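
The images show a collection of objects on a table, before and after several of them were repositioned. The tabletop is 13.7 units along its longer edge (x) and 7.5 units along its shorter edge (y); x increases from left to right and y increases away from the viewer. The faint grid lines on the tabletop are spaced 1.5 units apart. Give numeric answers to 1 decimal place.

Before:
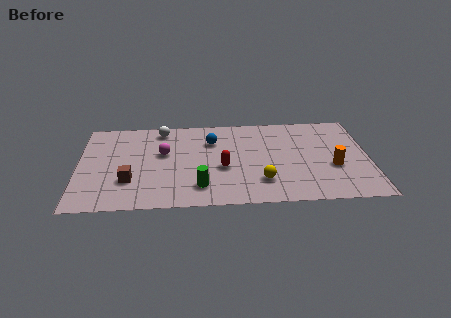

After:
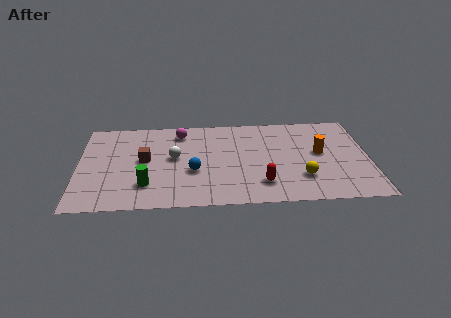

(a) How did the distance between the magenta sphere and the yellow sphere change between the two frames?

+1.7

They were about 5.3 units apart before and 7.0 after — 1.7 units further apart.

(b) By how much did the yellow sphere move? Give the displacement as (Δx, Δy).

(1.9, 0.2)

The yellow sphere started near (8.6, 1.9) and ended near (10.5, 2.1).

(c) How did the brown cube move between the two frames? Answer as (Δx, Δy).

(0.7, 1.7)

The brown cube started near (2.4, 2.3) and ended near (3.1, 4.0).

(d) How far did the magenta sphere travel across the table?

1.9

The magenta sphere moved from about (4.0, 4.5) to (4.8, 6.2), a distance of √(0.8² + 1.7²) ≈ 1.9.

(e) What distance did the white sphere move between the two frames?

2.5

From (3.9, 6.5) to (4.5, 4.1), the white sphere covered √(0.6² + 2.4²) ≈ 2.5 units.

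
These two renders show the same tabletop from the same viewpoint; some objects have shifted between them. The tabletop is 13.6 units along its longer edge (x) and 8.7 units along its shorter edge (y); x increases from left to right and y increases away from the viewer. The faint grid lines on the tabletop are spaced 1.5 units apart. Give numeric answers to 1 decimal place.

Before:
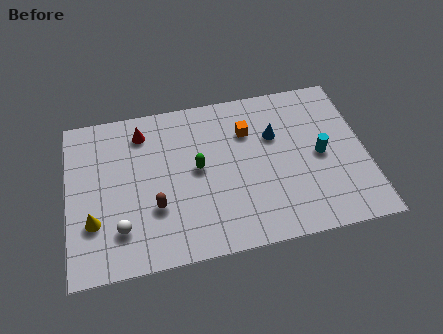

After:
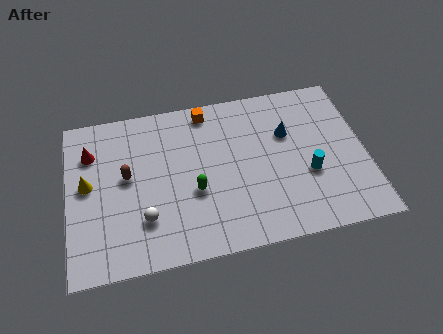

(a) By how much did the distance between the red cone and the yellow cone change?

-3.3

Before: roughly 5.0 units apart; after: 1.7. That's 3.3 units closer together.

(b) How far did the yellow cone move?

2.0

From (1.1, 2.7) to (0.9, 4.7), the yellow cone covered √(0.2² + 2.0²) ≈ 2.0 units.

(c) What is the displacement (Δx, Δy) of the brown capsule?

(-1.2, 1.9)

The brown capsule was at about (3.9, 2.9) and moved to about (2.7, 4.8).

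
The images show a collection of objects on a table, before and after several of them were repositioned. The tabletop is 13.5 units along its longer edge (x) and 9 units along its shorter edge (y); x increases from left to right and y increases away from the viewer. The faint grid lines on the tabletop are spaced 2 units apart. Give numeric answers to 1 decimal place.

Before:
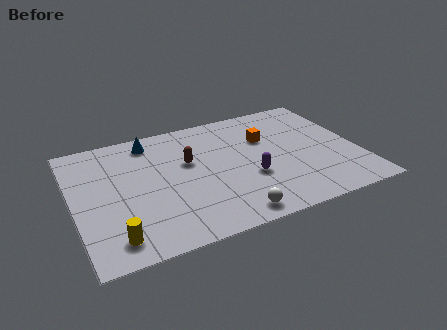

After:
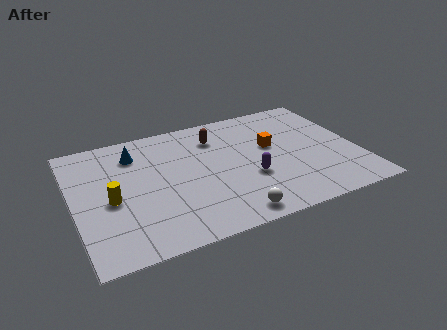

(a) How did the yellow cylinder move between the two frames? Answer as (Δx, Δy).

(0.1, 2.6)

The yellow cylinder was at about (1.6, 1.4) and moved to about (1.7, 4.0).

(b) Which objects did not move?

the purple capsule and the white sphere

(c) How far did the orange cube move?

0.7

The orange cube moved from about (9.3, 6.0) to (9.5, 5.3), a distance of √(0.2² + 0.7²) ≈ 0.7.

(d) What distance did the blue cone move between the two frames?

1.1

From (3.9, 7.7) to (3.1, 7.0), the blue cone covered √(0.8² + 0.7²) ≈ 1.1 units.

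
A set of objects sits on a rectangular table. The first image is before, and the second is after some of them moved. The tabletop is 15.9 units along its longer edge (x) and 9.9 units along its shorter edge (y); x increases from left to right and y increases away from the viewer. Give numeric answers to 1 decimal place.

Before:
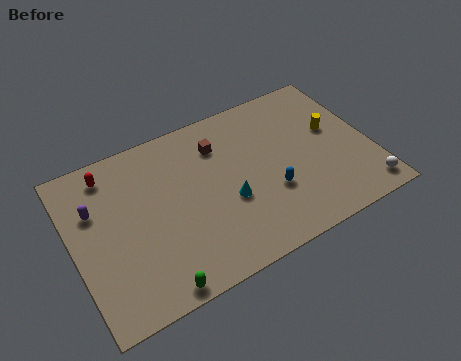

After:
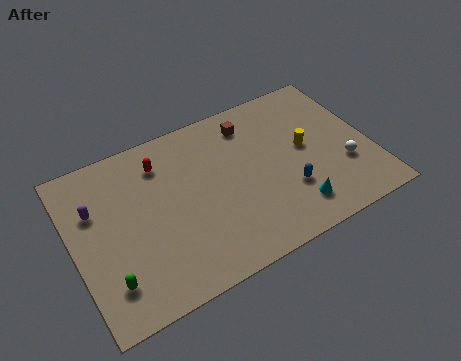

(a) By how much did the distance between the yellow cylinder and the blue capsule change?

-1.9

They were about 4.5 units apart before and 2.6 after — 1.9 units closer together.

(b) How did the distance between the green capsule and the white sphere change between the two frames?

+1.4

Before: roughly 11.4 units apart; after: 12.8. That's 1.4 units further apart.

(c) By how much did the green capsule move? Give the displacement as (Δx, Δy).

(-2.2, 1.4)

The green capsule was at about (3.7, 0.8) and moved to about (1.5, 2.2).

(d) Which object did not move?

the purple capsule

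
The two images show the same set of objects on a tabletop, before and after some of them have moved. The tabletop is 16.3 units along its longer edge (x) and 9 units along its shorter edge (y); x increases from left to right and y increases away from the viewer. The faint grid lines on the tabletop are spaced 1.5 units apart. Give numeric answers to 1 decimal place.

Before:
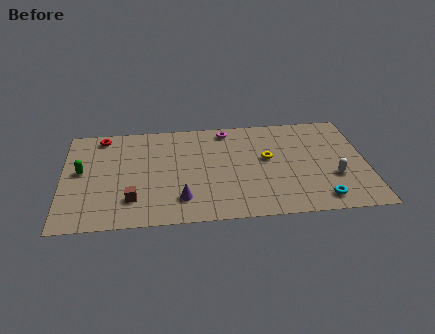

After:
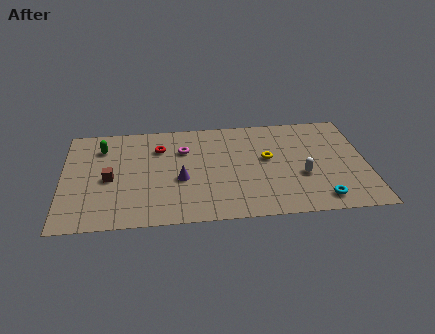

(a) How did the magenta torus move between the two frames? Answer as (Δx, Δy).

(-2.4, -1.6)

From the two frames, the magenta torus sits at roughly (8.9, 7.9) before and (6.5, 6.3) after.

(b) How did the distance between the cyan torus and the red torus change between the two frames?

-3.3

They were about 13.3 units apart before and 10.0 after — 3.3 units closer together.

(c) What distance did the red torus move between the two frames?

3.4

The red torus was near (2.1, 7.9) before and (5.2, 6.6) after, so it travelled √(3.1² + 1.3²) ≈ 3.4 units.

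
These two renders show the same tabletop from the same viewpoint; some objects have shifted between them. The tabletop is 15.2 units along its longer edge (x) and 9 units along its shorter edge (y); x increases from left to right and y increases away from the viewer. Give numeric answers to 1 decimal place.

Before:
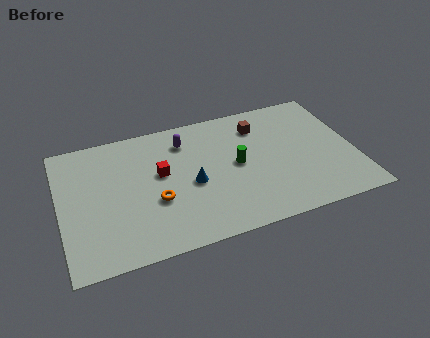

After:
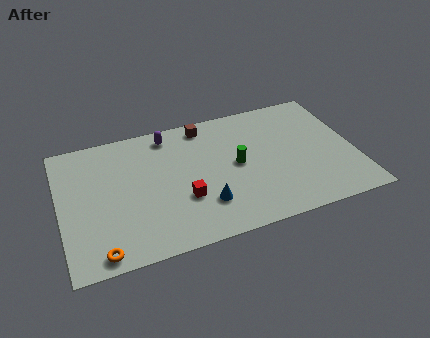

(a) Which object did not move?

the green cylinder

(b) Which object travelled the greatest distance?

the orange torus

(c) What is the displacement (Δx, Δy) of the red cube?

(1.0, -2.1)

The red cube started near (5.2, 5.2) and ended near (6.2, 3.1).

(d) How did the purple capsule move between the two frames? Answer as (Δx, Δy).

(-0.8, 0.7)

The purple capsule started near (6.6, 7.1) and ended near (5.8, 7.8).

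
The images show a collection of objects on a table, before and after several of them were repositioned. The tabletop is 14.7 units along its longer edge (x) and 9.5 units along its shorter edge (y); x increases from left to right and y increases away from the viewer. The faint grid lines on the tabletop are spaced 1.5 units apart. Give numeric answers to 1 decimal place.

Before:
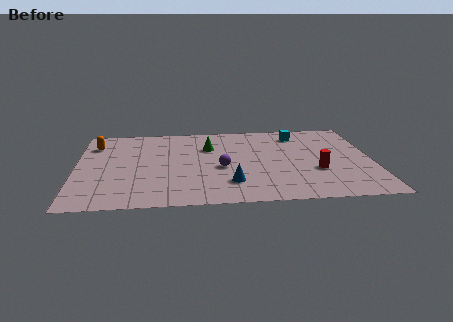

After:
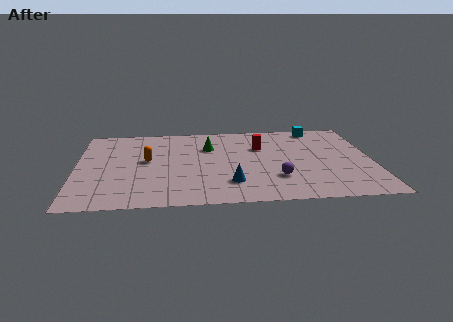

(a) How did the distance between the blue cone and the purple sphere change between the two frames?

+0.5

Before: roughly 1.8 units apart; after: 2.3. That's 0.5 units further apart.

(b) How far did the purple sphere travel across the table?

3.0

From (7.2, 4.1) to (9.9, 2.7), the purple sphere covered √(2.7² + 1.4²) ≈ 3.0 units.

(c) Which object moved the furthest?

the red cylinder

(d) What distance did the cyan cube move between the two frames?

1.2

The cyan cube moved from about (11.1, 7.8) to (12.1, 8.5), a distance of √(1.0² + 0.7²) ≈ 1.2.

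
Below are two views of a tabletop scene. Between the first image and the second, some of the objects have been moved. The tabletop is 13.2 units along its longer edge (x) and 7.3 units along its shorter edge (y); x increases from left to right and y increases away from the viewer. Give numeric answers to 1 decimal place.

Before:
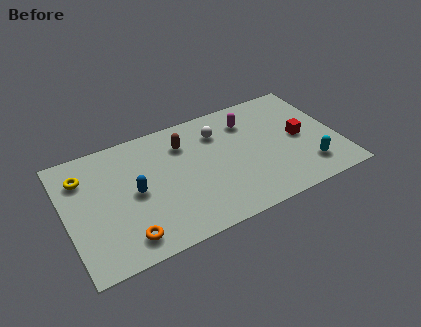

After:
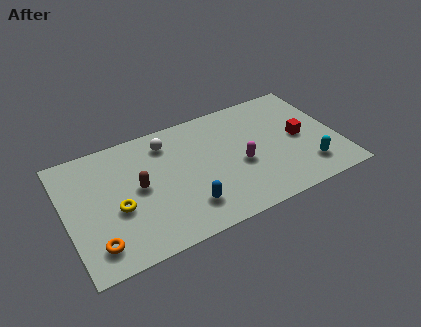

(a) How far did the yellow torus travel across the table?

2.9

The yellow torus was near (1.0, 5.5) before and (2.4, 3.0) after, so it travelled √(1.4² + 2.5²) ≈ 2.9 units.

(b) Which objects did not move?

the cyan capsule and the red cube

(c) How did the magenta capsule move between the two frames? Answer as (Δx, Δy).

(-0.7, -2.5)

From the two frames, the magenta capsule sits at roughly (9.1, 5.6) before and (8.4, 3.1) after.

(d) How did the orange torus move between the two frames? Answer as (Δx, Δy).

(-1.4, 0.2)

The orange torus was at about (2.6, 1.2) and moved to about (1.2, 1.4).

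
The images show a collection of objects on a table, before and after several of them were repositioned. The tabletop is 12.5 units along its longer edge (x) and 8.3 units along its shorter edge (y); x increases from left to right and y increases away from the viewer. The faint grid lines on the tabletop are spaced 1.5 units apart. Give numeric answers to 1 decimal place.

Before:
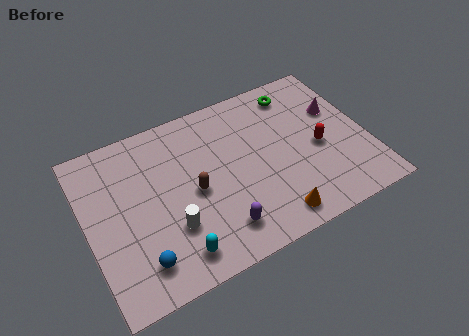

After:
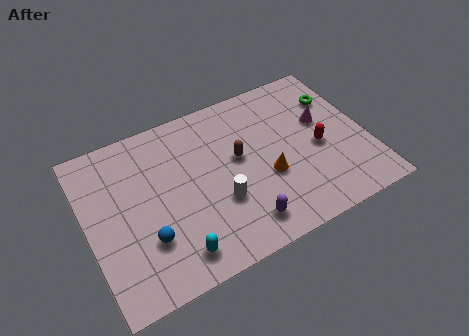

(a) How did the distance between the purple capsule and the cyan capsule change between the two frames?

+1.0

The distance was about 2.0 in the first image and 3.0 in the second, so they moved 1.0 units further apart.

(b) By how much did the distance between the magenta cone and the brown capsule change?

-2.9

The distance was about 6.8 in the first image and 3.9 in the second, so they moved 2.9 units closer together.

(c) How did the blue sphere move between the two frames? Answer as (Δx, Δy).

(0.4, 0.9)

The blue sphere was at about (2.0, 1.6) and moved to about (2.4, 2.5).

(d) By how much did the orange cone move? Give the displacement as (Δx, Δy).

(0.1, 2.1)

The orange cone started near (7.8, 1.1) and ended near (7.9, 3.2).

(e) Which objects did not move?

the red capsule and the cyan capsule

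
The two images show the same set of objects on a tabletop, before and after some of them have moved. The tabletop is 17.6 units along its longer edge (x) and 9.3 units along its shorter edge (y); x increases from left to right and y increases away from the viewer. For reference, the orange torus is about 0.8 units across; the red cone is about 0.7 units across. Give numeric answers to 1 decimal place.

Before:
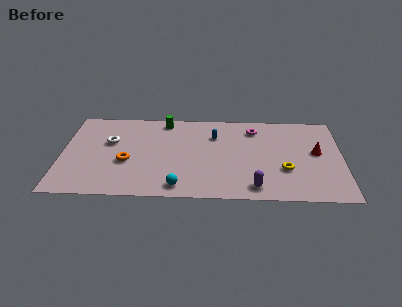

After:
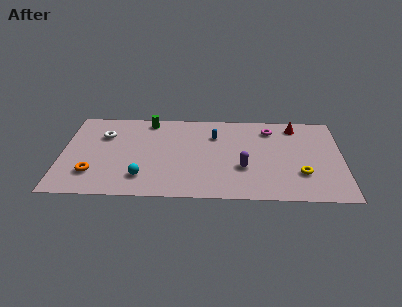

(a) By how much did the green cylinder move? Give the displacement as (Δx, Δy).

(-1.0, 0.0)

From the two frames, the green cylinder sits at roughly (6.4, 8.2) before and (5.4, 8.2) after.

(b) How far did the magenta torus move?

1.0

From (12.1, 7.5) to (13.1, 7.5), the magenta torus covered √(1.0² + 0.0²) ≈ 1.0 units.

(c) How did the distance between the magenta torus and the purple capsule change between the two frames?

-1.7

Before: roughly 6.2 units apart; after: 4.5. That's 1.7 units closer together.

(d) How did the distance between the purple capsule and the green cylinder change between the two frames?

-1.2

The distance was about 8.9 in the first image and 7.7 in the second, so they moved 1.2 units closer together.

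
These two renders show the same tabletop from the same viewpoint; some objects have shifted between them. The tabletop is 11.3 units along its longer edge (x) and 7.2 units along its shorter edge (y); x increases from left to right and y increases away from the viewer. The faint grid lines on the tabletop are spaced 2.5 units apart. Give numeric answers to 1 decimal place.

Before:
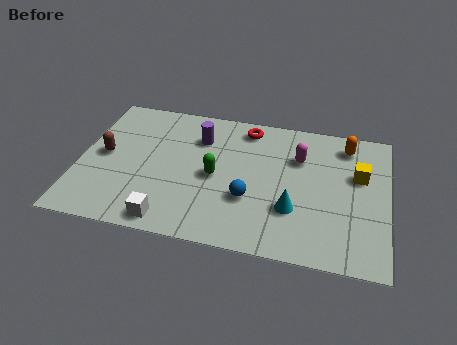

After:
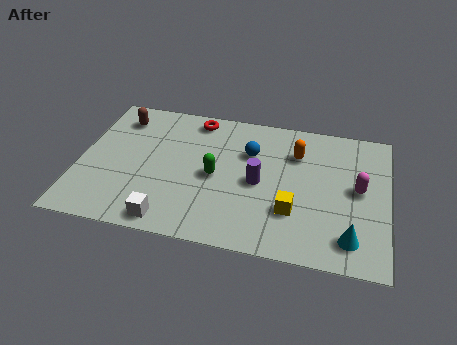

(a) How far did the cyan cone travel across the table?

2.3

The cyan cone moved from about (7.9, 2.3) to (10.0, 1.3), a distance of √(2.1² + 1.0²) ≈ 2.3.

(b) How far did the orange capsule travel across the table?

2.0

The orange capsule was near (9.7, 6.0) before and (7.9, 5.2) after, so it travelled √(1.8² + 0.8²) ≈ 2.0 units.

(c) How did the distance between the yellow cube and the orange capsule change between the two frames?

+1.4

Before: roughly 1.6 units apart; after: 3.0. That's 1.4 units further apart.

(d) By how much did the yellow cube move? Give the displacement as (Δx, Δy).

(-2.3, -2.3)

From the two frames, the yellow cube sits at roughly (10.2, 4.5) before and (7.9, 2.2) after.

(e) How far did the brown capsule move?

2.1

The brown capsule moved from about (0.9, 3.7) to (1.3, 5.8), a distance of √(0.4² + 2.1²) ≈ 2.1.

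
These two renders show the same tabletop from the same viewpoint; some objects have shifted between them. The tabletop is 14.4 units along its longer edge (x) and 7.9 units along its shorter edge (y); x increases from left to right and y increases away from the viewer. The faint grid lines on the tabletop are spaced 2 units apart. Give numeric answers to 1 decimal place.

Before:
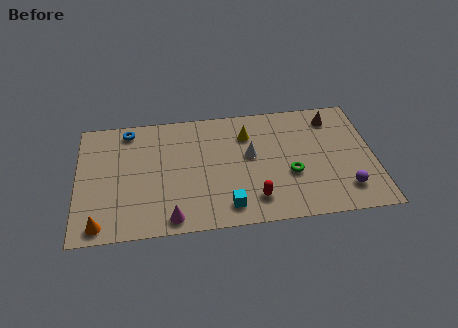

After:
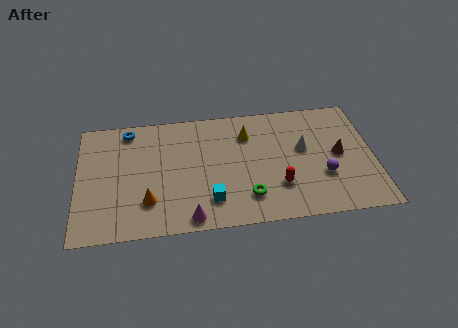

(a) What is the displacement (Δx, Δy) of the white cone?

(2.6, 0.1)

From the two frames, the white cone sits at roughly (8.4, 4.5) before and (11.0, 4.6) after.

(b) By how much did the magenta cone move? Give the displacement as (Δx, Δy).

(0.9, -0.1)

From the two frames, the magenta cone sits at roughly (4.5, 0.9) before and (5.4, 0.8) after.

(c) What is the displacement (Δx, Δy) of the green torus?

(-2.1, -1.2)

The green torus started near (10.3, 3.0) and ended near (8.2, 1.8).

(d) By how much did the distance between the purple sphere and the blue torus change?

-1.3

The distance was about 11.6 in the first image and 10.3 in the second, so they moved 1.3 units closer together.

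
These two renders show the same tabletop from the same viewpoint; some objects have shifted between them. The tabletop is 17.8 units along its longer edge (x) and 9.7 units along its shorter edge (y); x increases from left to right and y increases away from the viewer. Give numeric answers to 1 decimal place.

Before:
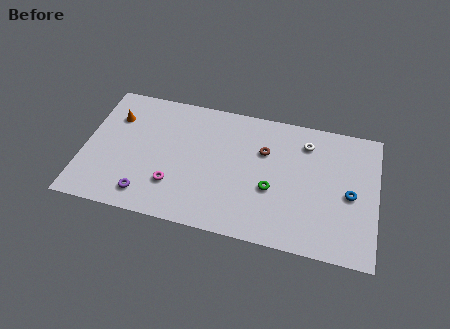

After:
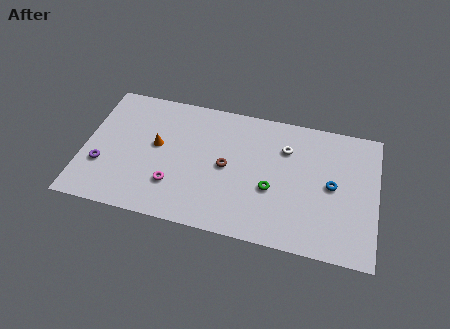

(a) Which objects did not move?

the green torus and the magenta torus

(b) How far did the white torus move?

1.4

The white torus moved from about (13.4, 7.7) to (12.2, 7.0), a distance of √(1.2² + 0.7²) ≈ 1.4.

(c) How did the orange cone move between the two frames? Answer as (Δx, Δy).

(2.7, -1.6)

The orange cone started near (1.7, 7.0) and ended near (4.4, 5.4).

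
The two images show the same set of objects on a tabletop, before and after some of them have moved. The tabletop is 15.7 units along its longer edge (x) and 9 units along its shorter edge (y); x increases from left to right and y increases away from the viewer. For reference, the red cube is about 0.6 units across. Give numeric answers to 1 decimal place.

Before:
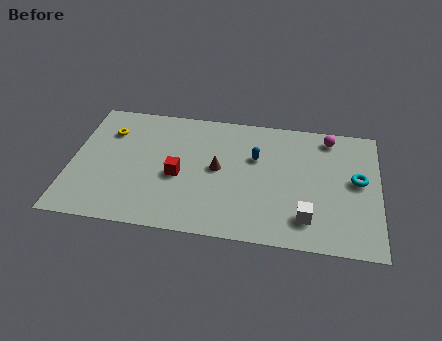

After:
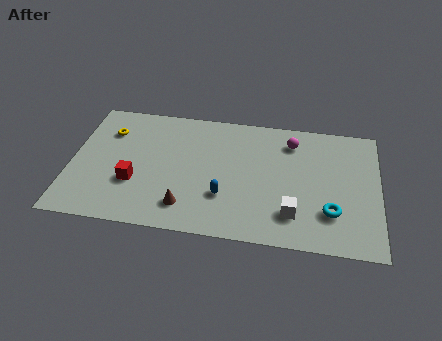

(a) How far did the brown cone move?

3.3

The brown cone was near (7.5, 4.7) before and (6.0, 1.8) after, so it travelled √(1.5² + 2.9²) ≈ 3.3 units.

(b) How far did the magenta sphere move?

2.0

The magenta sphere moved from about (13.1, 7.8) to (11.2, 7.2), a distance of √(1.9² + 0.6²) ≈ 2.0.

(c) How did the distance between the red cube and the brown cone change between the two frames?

+0.8

Before: roughly 2.2 units apart; after: 3.0. That's 0.8 units further apart.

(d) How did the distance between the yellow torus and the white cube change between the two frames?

-0.7

They were about 11.3 units apart before and 10.6 after — 0.7 units closer together.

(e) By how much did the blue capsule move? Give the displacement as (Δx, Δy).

(-1.5, -3.0)

The blue capsule started near (9.4, 5.8) and ended near (7.9, 2.8).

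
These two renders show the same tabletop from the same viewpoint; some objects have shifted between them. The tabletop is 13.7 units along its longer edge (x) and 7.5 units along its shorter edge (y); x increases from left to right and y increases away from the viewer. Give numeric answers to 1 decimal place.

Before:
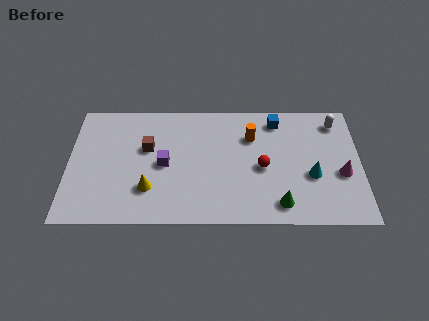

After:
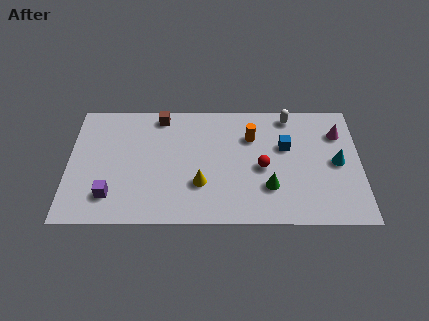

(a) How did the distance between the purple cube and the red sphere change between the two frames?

+2.7

They were about 4.6 units apart before and 7.3 after — 2.7 units further apart.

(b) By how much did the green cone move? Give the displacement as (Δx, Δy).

(-0.5, 1.0)

The green cone was at about (9.9, 1.2) and moved to about (9.4, 2.2).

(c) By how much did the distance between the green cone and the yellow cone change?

-3.0

The distance was about 6.2 in the first image and 3.2 in the second, so they moved 3.0 units closer together.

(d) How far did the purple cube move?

3.1

From (4.5, 3.6) to (2.0, 1.7), the purple cube covered √(2.5² + 1.9²) ≈ 3.1 units.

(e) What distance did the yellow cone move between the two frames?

2.4

The yellow cone moved from about (3.8, 2.1) to (6.2, 2.4), a distance of √(2.4² + 0.3²) ≈ 2.4.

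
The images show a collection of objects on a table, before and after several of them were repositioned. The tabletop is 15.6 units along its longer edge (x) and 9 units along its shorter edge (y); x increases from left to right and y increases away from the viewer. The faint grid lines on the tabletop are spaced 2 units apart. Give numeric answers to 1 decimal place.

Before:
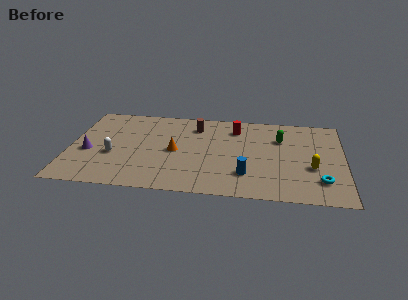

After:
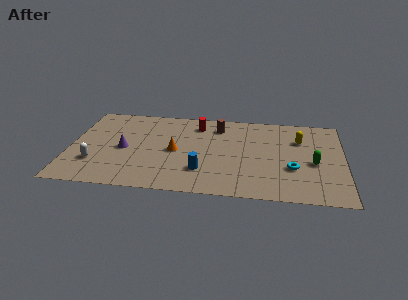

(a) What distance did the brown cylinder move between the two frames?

1.3

The brown cylinder was near (7.1, 7.1) before and (8.4, 7.2) after, so it travelled √(1.3² + 0.1²) ≈ 1.3 units.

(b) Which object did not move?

the orange cone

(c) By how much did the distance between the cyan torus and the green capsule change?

-3.4

They were about 4.8 units apart before and 1.4 after — 3.4 units closer together.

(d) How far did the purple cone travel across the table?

2.1

From (1.1, 3.7) to (3.1, 4.2), the purple cone covered √(2.0² + 0.5²) ≈ 2.1 units.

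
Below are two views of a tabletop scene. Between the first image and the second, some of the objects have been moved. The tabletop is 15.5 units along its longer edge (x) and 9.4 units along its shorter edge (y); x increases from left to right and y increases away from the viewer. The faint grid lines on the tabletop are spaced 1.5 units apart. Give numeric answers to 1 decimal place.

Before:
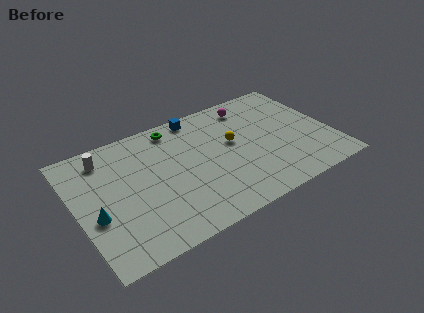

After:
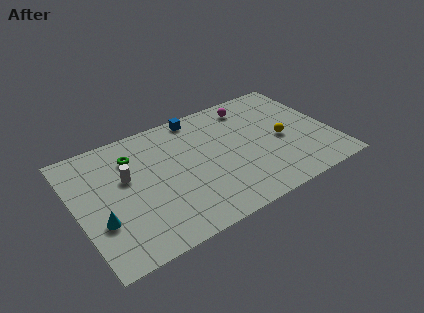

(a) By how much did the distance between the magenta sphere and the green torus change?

+2.7

The distance was about 4.7 in the first image and 7.4 in the second, so they moved 2.7 units further apart.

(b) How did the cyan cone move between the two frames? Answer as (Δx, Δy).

(0.2, -0.5)

From the two frames, the cyan cone sits at roughly (1.0, 3.7) before and (1.2, 3.2) after.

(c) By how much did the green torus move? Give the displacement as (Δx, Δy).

(-2.7, -1.1)

From the two frames, the green torus sits at roughly (6.4, 8.2) before and (3.7, 7.1) after.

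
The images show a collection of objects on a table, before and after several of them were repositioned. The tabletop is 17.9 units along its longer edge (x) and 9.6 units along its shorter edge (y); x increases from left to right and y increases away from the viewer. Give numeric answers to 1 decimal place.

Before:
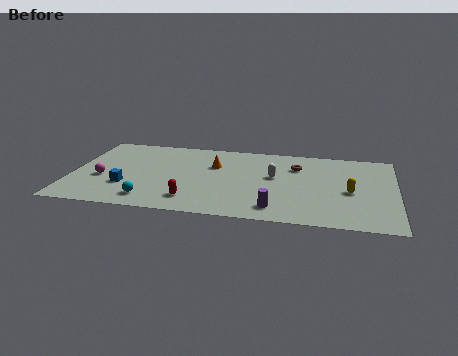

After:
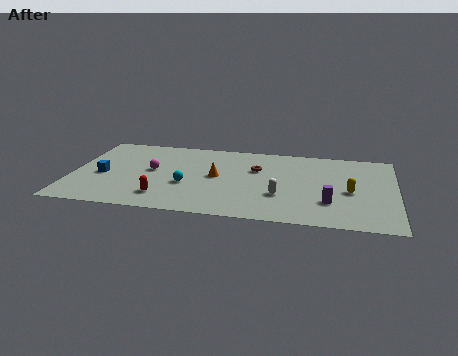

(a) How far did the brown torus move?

2.3

The brown torus moved from about (12.4, 7.0) to (10.2, 6.3), a distance of √(2.2² + 0.7²) ≈ 2.3.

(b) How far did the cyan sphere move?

2.8

The cyan sphere moved from about (4.5, 1.6) to (6.4, 3.7), a distance of √(1.9² + 2.1²) ≈ 2.8.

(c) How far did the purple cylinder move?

3.1

The purple cylinder was near (11.4, 1.6) before and (14.3, 2.8) after, so it travelled √(2.9² + 1.2²) ≈ 3.1 units.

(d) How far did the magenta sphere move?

3.0

The magenta sphere moved from about (1.7, 3.8) to (4.4, 5.2), a distance of √(2.7² + 1.4²) ≈ 3.0.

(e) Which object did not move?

the yellow capsule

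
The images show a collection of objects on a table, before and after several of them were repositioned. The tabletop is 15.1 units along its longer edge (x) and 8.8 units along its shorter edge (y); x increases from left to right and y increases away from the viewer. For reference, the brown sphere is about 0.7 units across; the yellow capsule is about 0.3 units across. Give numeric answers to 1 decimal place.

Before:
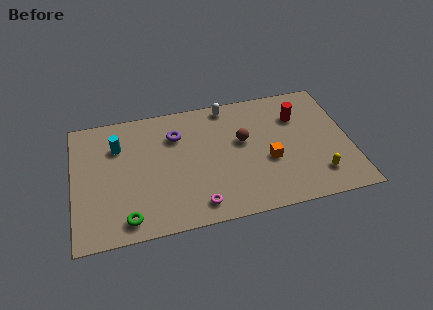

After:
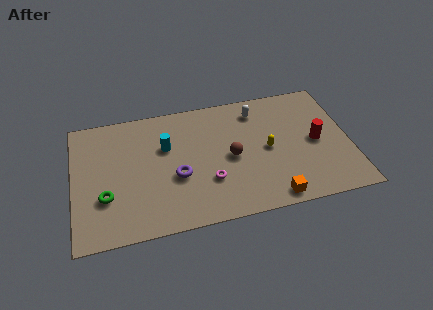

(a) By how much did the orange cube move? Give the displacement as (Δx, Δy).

(0.0, -2.6)

The orange cube was at about (10.6, 3.5) and moved to about (10.6, 0.9).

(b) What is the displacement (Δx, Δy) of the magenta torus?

(0.7, 1.5)

The magenta torus started near (6.6, 1.3) and ended near (7.3, 2.8).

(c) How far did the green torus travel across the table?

2.0

The green torus moved from about (2.8, 1.2) to (1.7, 2.9), a distance of √(1.1² + 1.7²) ≈ 2.0.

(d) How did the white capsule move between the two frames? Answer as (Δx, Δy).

(1.6, -0.7)

The white capsule started near (8.6, 7.9) and ended near (10.2, 7.2).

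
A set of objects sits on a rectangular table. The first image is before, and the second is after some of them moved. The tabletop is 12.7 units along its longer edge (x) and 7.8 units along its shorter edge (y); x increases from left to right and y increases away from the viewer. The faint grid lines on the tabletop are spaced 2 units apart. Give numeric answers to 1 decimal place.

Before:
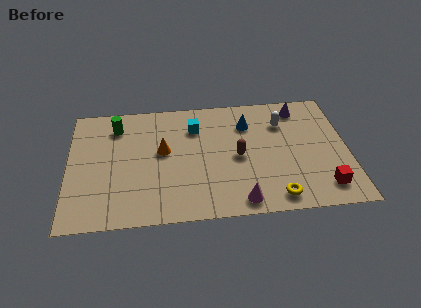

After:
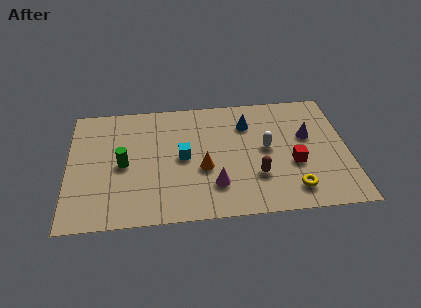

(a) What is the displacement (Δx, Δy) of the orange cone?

(1.8, -1.3)

The orange cone was at about (4.3, 4.4) and moved to about (6.1, 3.1).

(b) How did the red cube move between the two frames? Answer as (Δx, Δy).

(-1.3, 1.6)

The red cube started near (11.5, 1.4) and ended near (10.2, 3.0).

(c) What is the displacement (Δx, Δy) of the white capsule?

(-0.8, -1.6)

The white capsule started near (9.8, 5.7) and ended near (9.0, 4.1).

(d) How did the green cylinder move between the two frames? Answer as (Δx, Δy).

(0.3, -2.5)

The green cylinder was at about (2.2, 6.2) and moved to about (2.5, 3.7).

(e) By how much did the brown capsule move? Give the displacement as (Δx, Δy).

(0.8, -1.3)

From the two frames, the brown capsule sits at roughly (7.7, 3.7) before and (8.5, 2.4) after.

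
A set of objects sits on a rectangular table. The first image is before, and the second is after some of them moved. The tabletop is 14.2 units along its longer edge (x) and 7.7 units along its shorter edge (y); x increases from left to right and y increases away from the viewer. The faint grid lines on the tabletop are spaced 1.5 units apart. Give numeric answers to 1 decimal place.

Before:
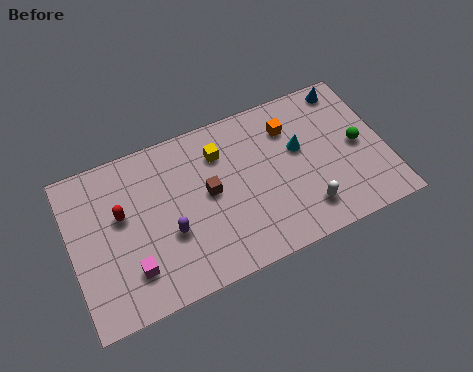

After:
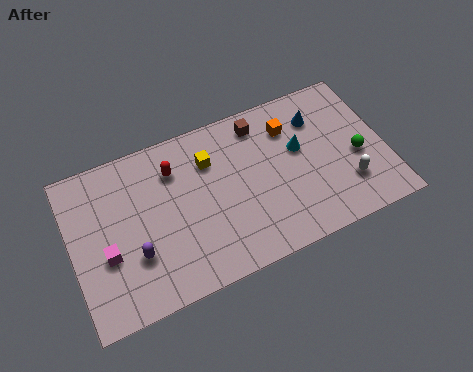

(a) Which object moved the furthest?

the brown cube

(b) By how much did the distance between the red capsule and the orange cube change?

-2.6

Before: roughly 7.9 units apart; after: 5.3. That's 2.6 units closer together.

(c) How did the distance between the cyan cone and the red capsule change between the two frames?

-2.4

They were about 8.1 units apart before and 5.7 after — 2.4 units closer together.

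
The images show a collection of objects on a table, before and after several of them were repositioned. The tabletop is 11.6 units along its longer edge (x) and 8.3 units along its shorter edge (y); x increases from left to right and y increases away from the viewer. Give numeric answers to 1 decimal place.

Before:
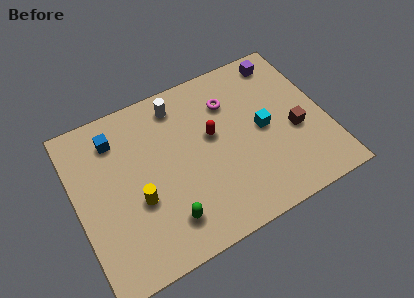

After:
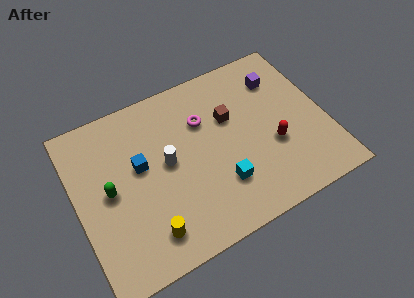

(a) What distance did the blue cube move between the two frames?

2.0

The blue cube moved from about (2.1, 6.6) to (3.0, 4.8), a distance of √(0.9² + 1.8²) ≈ 2.0.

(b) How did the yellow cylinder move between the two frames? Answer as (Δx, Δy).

(0.2, -1.7)

The yellow cylinder was at about (2.7, 3.2) and moved to about (2.9, 1.5).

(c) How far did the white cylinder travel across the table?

2.8

The white cylinder was near (5.1, 7.0) before and (4.2, 4.4) after, so it travelled √(0.9² + 2.6²) ≈ 2.8 units.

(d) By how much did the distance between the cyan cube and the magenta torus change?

+1.0

Before: roughly 2.4 units apart; after: 3.4. That's 1.0 units further apart.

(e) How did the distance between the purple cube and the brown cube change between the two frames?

-1.1

Before: roughly 3.8 units apart; after: 2.7. That's 1.1 units closer together.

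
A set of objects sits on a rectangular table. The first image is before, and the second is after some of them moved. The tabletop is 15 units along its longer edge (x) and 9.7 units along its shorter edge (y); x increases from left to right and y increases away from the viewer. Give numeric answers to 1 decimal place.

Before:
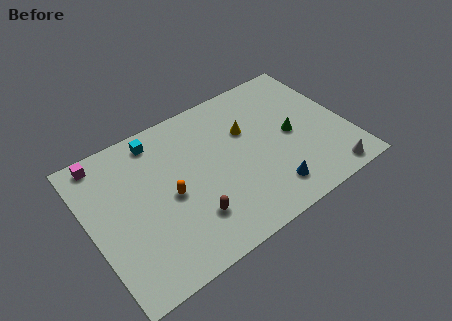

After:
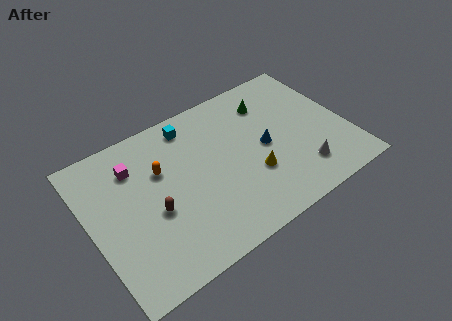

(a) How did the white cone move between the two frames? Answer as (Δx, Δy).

(-1.4, 1.1)

The white cone was at about (13.3, 1.0) and moved to about (11.9, 2.1).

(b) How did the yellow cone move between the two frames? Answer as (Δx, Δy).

(-0.2, -3.0)

The yellow cone started near (9.4, 6.3) and ended near (9.2, 3.3).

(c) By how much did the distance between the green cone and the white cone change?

+1.5

Before: roughly 4.0 units apart; after: 5.5. That's 1.5 units further apart.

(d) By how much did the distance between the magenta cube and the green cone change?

-3.1

Before: roughly 11.2 units apart; after: 8.1. That's 3.1 units closer together.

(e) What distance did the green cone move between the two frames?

2.9

From (11.8, 4.7) to (11.0, 7.5), the green cone covered √(0.8² + 2.8²) ≈ 2.9 units.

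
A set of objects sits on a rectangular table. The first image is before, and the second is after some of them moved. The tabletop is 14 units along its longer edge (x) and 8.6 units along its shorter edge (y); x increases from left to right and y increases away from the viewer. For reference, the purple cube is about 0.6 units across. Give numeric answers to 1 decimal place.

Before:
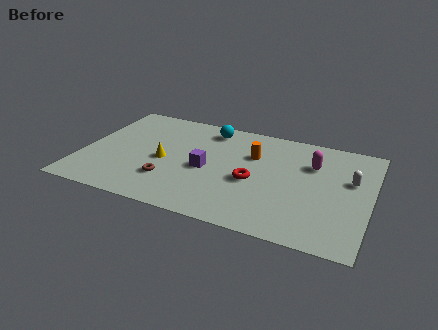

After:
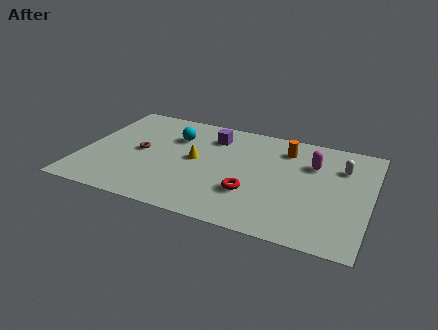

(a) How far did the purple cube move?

2.8

From (6.1, 3.9) to (6.1, 6.7), the purple cube covered √(0.0² + 2.8²) ≈ 2.8 units.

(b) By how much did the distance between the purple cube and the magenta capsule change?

-0.4

They were about 5.4 units apart before and 5.0 after — 0.4 units closer together.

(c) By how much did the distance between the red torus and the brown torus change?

+1.6

Before: roughly 4.2 units apart; after: 5.8. That's 1.6 units further apart.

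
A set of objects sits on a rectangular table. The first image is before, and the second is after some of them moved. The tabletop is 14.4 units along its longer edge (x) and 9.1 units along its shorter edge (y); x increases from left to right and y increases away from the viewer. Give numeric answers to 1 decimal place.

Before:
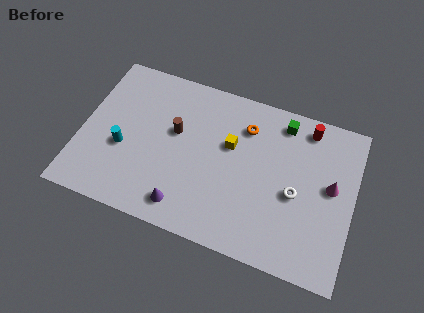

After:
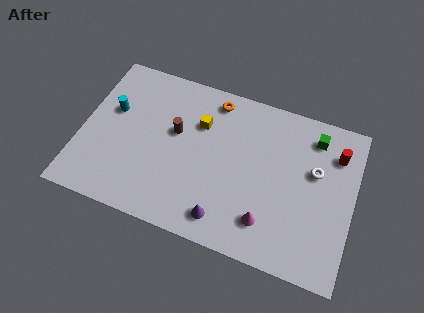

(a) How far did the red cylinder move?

1.9

From (11.7, 7.9) to (13.3, 6.9), the red cylinder covered √(1.6² + 1.0²) ≈ 1.9 units.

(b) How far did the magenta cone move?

4.3

The magenta cone was near (13.2, 5.0) before and (10.1, 2.0) after, so it travelled √(3.1² + 3.0²) ≈ 4.3 units.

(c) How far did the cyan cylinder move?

2.2

The cyan cylinder moved from about (2.3, 3.6) to (1.5, 5.6), a distance of √(0.8² + 2.0²) ≈ 2.2.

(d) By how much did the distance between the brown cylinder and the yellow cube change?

-1.4

The distance was about 2.9 in the first image and 1.5 in the second, so they moved 1.4 units closer together.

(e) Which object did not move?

the brown cylinder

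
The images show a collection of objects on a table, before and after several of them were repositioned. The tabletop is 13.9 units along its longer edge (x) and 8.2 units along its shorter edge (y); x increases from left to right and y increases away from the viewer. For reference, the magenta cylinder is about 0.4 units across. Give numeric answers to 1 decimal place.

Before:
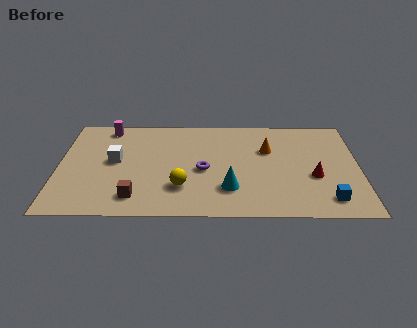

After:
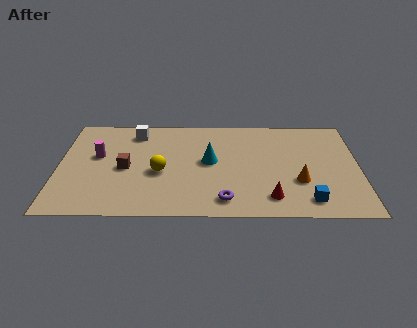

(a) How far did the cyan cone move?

2.4

The cyan cone moved from about (7.9, 2.2) to (7.0, 4.4), a distance of √(0.9² + 2.2²) ≈ 2.4.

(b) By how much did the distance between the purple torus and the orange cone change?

+0.3

The distance was about 3.4 in the first image and 3.7 in the second, so they moved 0.3 units further apart.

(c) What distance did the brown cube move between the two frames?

2.4

The brown cube was near (3.6, 1.5) before and (3.1, 3.8) after, so it travelled √(0.5² + 2.3²) ≈ 2.4 units.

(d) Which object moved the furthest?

the orange cone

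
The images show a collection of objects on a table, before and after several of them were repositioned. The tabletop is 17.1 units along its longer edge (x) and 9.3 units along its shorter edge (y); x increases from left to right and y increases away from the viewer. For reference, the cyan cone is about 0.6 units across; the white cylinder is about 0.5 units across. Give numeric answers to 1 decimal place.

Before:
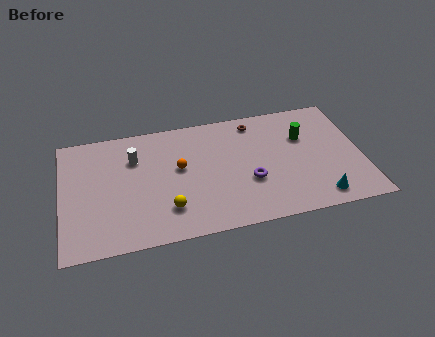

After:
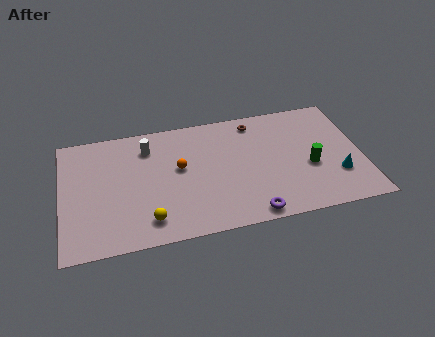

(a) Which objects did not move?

the orange sphere and the brown torus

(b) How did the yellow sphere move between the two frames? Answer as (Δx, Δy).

(-1.1, -0.6)

The yellow sphere was at about (5.9, 2.3) and moved to about (4.8, 1.7).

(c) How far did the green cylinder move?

2.4

The green cylinder was near (13.9, 6.2) before and (14.1, 3.8) after, so it travelled √(0.2² + 2.4²) ≈ 2.4 units.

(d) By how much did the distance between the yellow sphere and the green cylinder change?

+0.6

Before: roughly 8.9 units apart; after: 9.5. That's 0.6 units further apart.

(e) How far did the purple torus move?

2.5

From (10.6, 3.4) to (10.5, 0.9), the purple torus covered √(0.1² + 2.5²) ≈ 2.5 units.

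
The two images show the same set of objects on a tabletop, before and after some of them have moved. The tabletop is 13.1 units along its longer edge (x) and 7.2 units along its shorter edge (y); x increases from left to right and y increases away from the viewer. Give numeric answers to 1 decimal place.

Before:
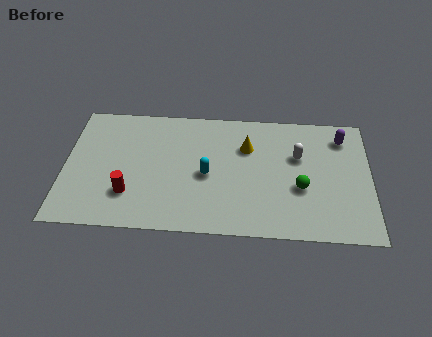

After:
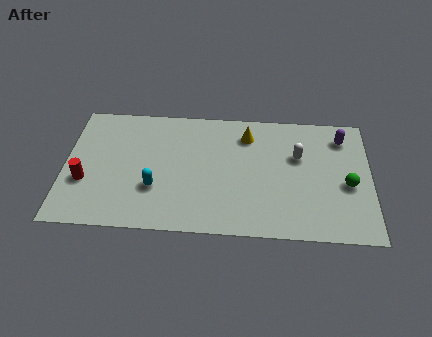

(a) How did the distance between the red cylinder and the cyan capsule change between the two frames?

-0.5

Before: roughly 3.5 units apart; after: 3.0. That's 0.5 units closer together.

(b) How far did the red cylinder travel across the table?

2.0

The red cylinder moved from about (2.8, 2.0) to (0.9, 2.6), a distance of √(1.9² + 0.6²) ≈ 2.0.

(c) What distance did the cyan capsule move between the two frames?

2.4

From (6.1, 3.3) to (3.9, 2.4), the cyan capsule covered √(2.2² + 0.9²) ≈ 2.4 units.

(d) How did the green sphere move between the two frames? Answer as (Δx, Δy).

(2.0, 0.3)

The green sphere was at about (10.1, 2.8) and moved to about (12.1, 3.1).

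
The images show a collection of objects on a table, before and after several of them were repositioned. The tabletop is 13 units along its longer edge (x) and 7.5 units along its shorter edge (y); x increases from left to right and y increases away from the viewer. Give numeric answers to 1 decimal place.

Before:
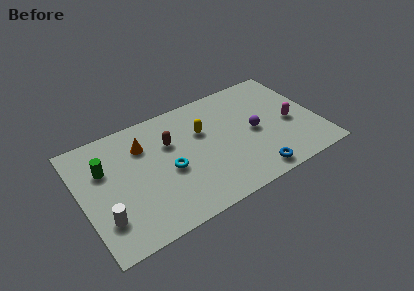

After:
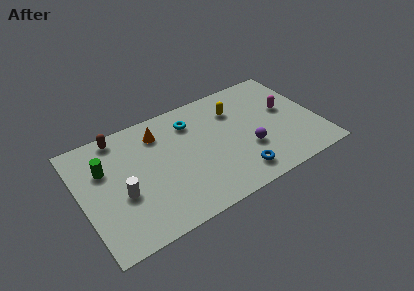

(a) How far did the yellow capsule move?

2.0

The yellow capsule was near (6.8, 4.9) before and (8.7, 5.5) after, so it travelled √(1.9² + 0.6²) ≈ 2.0 units.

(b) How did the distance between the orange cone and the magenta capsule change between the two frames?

-1.1

The distance was about 8.2 in the first image and 7.1 in the second, so they moved 1.1 units closer together.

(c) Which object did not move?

the green cylinder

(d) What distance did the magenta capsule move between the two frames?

1.0

The magenta capsule was near (11.5, 3.3) before and (11.4, 4.3) after, so it travelled √(0.1² + 1.0²) ≈ 1.0 units.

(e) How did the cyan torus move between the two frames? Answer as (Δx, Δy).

(1.6, 2.5)

The cyan torus was at about (4.7, 3.3) and moved to about (6.3, 5.8).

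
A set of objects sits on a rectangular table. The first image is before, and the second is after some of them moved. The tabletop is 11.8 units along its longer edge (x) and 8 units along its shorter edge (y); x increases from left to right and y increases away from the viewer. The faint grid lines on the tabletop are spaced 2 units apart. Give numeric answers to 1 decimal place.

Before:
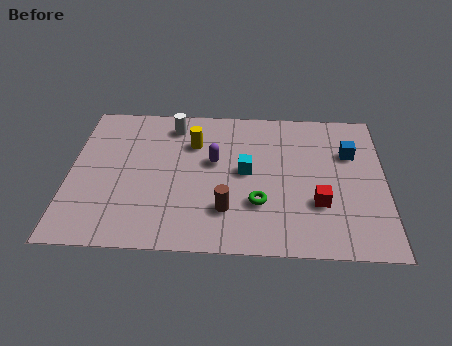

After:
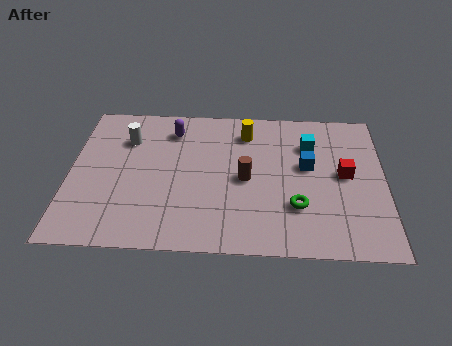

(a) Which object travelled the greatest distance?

the cyan cube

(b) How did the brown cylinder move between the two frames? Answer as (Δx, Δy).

(0.7, 1.7)

The brown cylinder was at about (5.9, 2.1) and moved to about (6.6, 3.8).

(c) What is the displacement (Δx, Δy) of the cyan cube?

(2.4, 1.6)

The cyan cube started near (6.6, 4.2) and ended near (9.0, 5.8).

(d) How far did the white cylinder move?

1.9

From (3.8, 6.7) to (2.1, 5.8), the white cylinder covered √(1.7² + 0.9²) ≈ 1.9 units.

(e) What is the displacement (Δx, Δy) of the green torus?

(1.4, -0.1)

The green torus was at about (7.1, 2.5) and moved to about (8.5, 2.4).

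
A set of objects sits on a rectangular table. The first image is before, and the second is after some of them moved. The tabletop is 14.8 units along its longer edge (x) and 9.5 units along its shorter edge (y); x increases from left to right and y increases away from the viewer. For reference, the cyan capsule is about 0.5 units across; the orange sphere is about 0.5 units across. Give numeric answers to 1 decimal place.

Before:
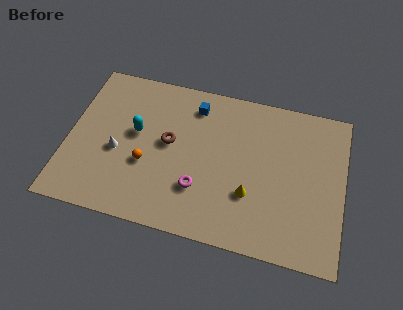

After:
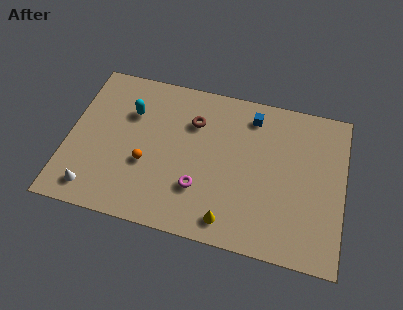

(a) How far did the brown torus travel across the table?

2.0

The brown torus moved from about (5.4, 5.2) to (6.6, 6.8), a distance of √(1.2² + 1.6²) ≈ 2.0.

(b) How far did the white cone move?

2.8

The white cone was near (2.7, 4.0) before and (1.6, 1.4) after, so it travelled √(1.1² + 2.6²) ≈ 2.8 units.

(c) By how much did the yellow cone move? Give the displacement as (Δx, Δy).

(-1.0, -1.8)

The yellow cone was at about (9.9, 3.1) and moved to about (8.9, 1.3).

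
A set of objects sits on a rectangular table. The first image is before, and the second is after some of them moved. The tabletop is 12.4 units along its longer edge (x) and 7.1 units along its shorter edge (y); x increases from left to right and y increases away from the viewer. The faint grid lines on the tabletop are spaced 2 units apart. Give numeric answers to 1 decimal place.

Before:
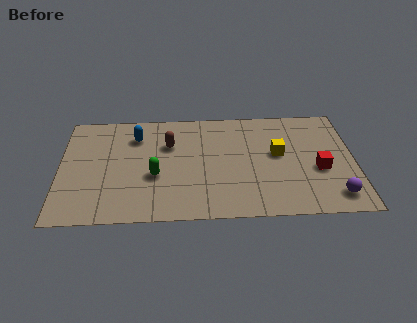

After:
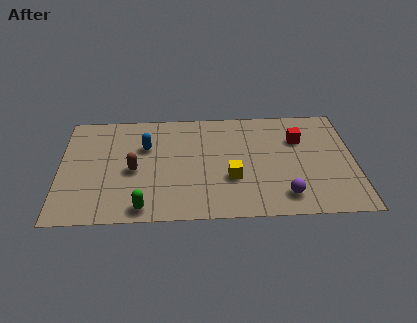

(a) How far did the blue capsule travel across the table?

0.8

From (3.2, 5.4) to (3.6, 4.7), the blue capsule covered √(0.4² + 0.7²) ≈ 0.8 units.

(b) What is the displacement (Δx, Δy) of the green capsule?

(-0.5, -2.0)

The green capsule was at about (4.0, 2.8) and moved to about (3.5, 0.8).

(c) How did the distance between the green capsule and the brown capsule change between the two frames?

+0.3

The distance was about 2.1 in the first image and 2.4 in the second, so they moved 0.3 units further apart.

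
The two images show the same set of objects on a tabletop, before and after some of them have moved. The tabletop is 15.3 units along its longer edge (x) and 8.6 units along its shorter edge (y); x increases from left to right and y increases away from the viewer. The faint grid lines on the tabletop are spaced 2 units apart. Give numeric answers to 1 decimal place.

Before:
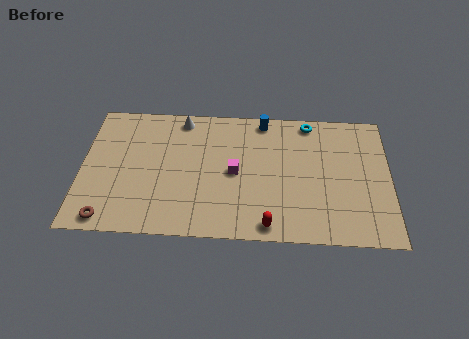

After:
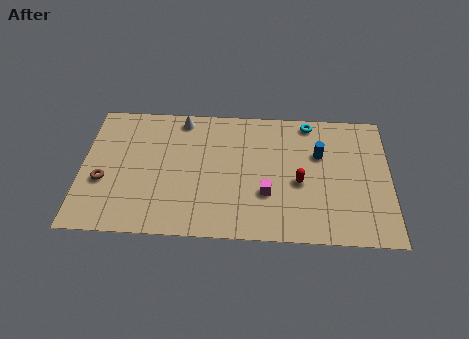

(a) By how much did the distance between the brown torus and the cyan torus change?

-0.9

They were about 12.0 units apart before and 11.1 after — 0.9 units closer together.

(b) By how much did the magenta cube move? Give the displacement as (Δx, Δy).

(1.6, -1.3)

The magenta cube was at about (7.6, 4.2) and moved to about (9.2, 2.9).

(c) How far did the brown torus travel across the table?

2.4

The brown torus was near (1.4, 0.9) before and (1.1, 3.3) after, so it travelled √(0.3² + 2.4²) ≈ 2.4 units.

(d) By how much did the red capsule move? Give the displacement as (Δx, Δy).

(1.5, 2.8)

The red capsule was at about (9.3, 0.9) and moved to about (10.8, 3.7).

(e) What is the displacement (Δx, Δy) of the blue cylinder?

(2.8, -2.1)

The blue cylinder was at about (9.0, 7.7) and moved to about (11.8, 5.6).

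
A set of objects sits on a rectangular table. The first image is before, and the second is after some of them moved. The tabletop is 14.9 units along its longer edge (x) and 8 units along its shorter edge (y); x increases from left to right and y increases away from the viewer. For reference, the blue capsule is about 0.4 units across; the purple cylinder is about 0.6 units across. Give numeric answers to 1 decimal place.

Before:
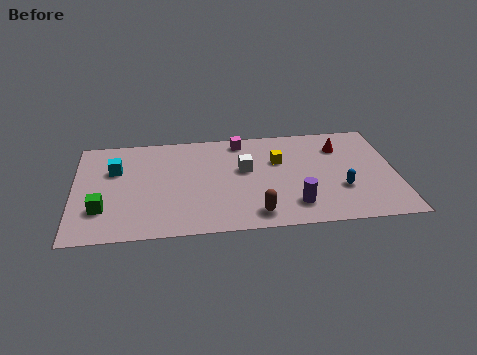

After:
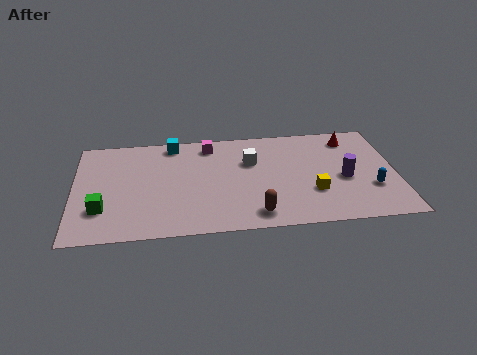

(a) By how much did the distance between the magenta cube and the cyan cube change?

-4.4

The distance was about 6.1 in the first image and 1.7 in the second, so they moved 4.4 units closer together.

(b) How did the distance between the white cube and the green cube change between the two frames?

+0.5

They were about 7.0 units apart before and 7.5 after — 0.5 units further apart.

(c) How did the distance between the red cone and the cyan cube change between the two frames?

-2.2

Before: roughly 10.5 units apart; after: 8.3. That's 2.2 units closer together.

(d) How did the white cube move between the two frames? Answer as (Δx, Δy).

(0.3, 0.6)

From the two frames, the white cube sits at roughly (7.9, 4.7) before and (8.2, 5.3) after.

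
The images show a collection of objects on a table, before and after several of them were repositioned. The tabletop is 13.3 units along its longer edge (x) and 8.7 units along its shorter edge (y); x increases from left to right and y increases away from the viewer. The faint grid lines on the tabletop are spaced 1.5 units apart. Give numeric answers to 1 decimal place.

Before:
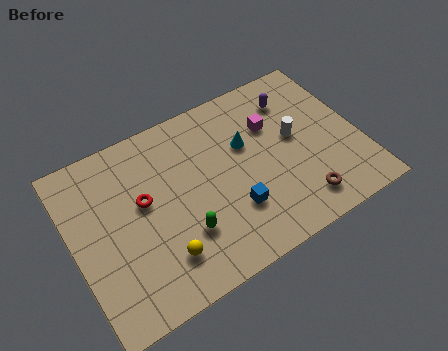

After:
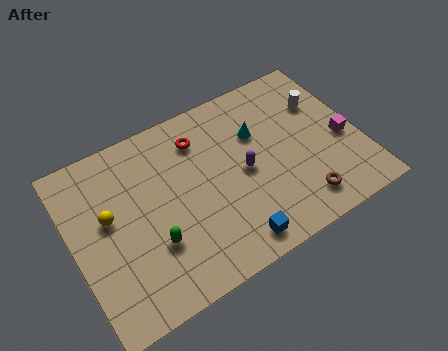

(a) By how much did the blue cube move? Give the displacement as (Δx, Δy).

(-0.3, -1.5)

The blue cube started near (7.1, 2.6) and ended near (6.8, 1.1).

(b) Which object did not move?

the brown torus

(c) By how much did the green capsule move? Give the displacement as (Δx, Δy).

(-1.4, 0.2)

The green capsule was at about (4.8, 2.6) and moved to about (3.4, 2.8).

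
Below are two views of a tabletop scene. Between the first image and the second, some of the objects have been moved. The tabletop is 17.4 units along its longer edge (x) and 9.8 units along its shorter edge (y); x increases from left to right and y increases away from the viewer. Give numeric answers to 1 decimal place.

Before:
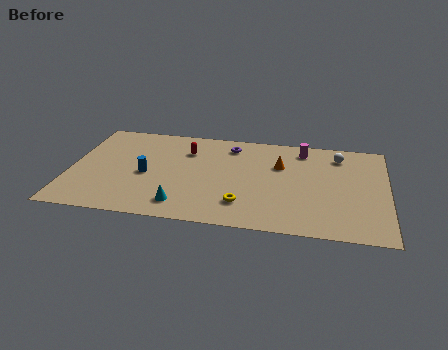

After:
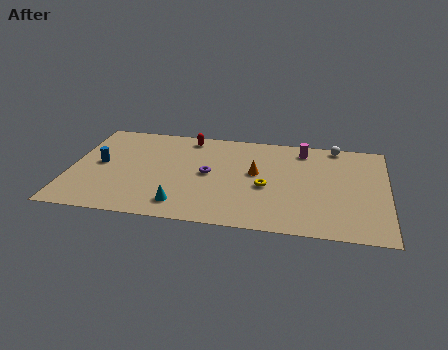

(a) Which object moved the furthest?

the purple torus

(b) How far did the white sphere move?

1.0

The white sphere moved from about (14.7, 8.0) to (14.5, 9.0), a distance of √(0.2² + 1.0²) ≈ 1.0.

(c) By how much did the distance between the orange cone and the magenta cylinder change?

+1.6

They were about 2.2 units apart before and 3.8 after — 1.6 units further apart.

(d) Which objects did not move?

the cyan cone and the magenta cylinder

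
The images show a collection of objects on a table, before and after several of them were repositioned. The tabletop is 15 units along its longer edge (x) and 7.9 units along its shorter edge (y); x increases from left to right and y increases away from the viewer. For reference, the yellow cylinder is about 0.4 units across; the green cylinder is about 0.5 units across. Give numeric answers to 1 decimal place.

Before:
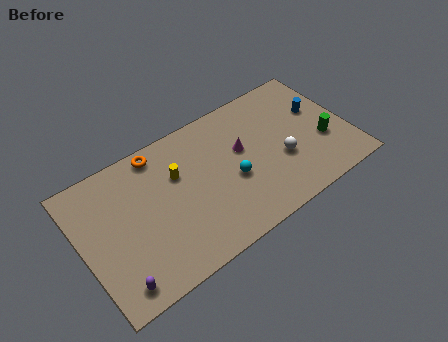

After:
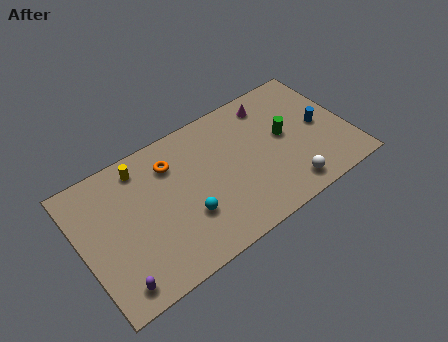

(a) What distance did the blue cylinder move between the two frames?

1.0

The blue cylinder moved from about (13.6, 4.9) to (13.5, 3.9), a distance of √(0.1² + 1.0²) ≈ 1.0.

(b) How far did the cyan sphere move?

2.8

From (8.3, 3.3) to (5.6, 2.6), the cyan sphere covered √(2.7² + 0.7²) ≈ 2.8 units.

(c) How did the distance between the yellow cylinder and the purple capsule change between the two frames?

+0.3

The distance was about 5.8 in the first image and 6.1 in the second, so they moved 0.3 units further apart.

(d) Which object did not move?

the purple capsule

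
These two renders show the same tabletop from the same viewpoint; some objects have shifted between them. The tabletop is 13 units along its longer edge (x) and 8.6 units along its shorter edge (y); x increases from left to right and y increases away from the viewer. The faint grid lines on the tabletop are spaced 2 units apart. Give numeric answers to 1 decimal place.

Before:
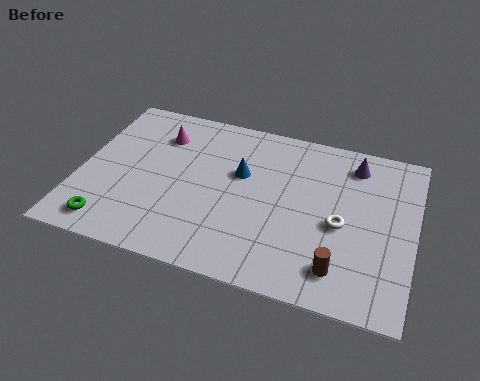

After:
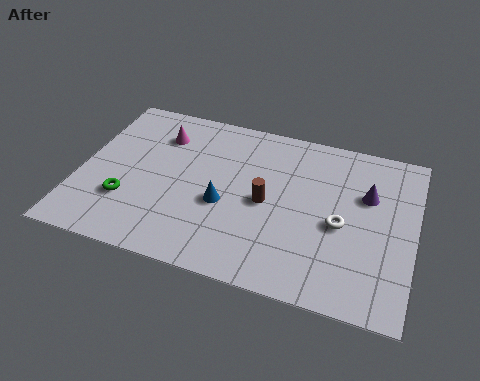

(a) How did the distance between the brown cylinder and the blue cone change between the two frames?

-3.8

The distance was about 5.5 in the first image and 1.7 in the second, so they moved 3.8 units closer together.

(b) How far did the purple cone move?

1.6

From (10.5, 7.1) to (11.1, 5.6), the purple cone covered √(0.6² + 1.5²) ≈ 1.6 units.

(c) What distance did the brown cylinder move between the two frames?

3.9

The brown cylinder was near (10.3, 1.6) before and (7.3, 4.1) after, so it travelled √(3.0² + 2.5²) ≈ 3.9 units.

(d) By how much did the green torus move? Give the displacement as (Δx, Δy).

(0.5, 1.4)

The green torus was at about (1.5, 1.2) and moved to about (2.0, 2.6).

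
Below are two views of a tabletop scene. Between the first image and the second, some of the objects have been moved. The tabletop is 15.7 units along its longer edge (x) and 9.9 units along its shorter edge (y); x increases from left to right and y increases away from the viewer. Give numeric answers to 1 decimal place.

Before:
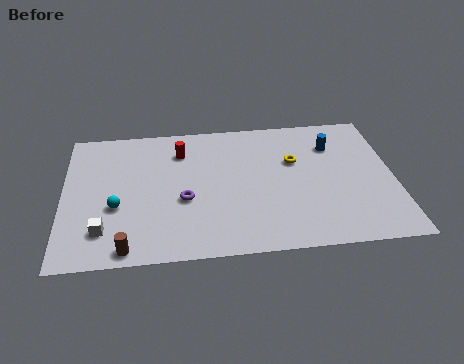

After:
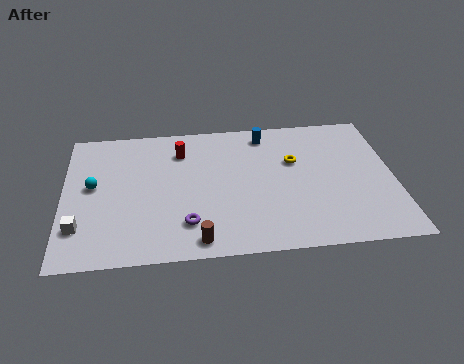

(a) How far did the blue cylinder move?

3.4

The blue cylinder was near (12.9, 7.3) before and (9.7, 8.5) after, so it travelled √(3.2² + 1.2²) ≈ 3.4 units.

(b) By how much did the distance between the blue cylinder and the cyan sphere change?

-2.1

The distance was about 11.0 in the first image and 8.9 in the second, so they moved 2.1 units closer together.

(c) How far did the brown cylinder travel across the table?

3.3

From (3.0, 0.9) to (6.3, 1.1), the brown cylinder covered √(3.3² + 0.2²) ≈ 3.3 units.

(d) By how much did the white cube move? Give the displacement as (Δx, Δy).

(-1.1, 0.3)

The white cube started near (1.9, 2.2) and ended near (0.8, 2.5).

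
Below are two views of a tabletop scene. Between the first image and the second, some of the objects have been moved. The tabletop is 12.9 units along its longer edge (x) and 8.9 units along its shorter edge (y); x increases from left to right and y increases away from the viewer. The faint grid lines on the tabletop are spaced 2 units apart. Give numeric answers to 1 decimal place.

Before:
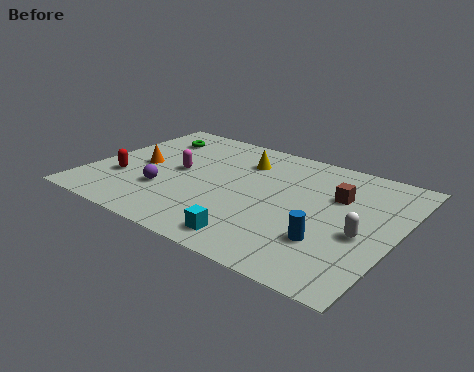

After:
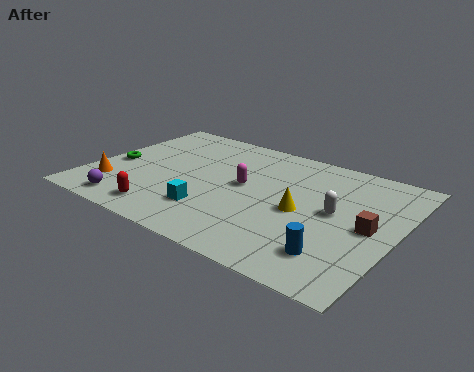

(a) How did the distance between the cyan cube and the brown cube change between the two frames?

+1.2

They were about 5.4 units apart before and 6.6 after — 1.2 units further apart.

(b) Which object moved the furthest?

the yellow cone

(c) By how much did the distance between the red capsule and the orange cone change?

+1.2

Before: roughly 1.5 units apart; after: 2.7. That's 1.2 units further apart.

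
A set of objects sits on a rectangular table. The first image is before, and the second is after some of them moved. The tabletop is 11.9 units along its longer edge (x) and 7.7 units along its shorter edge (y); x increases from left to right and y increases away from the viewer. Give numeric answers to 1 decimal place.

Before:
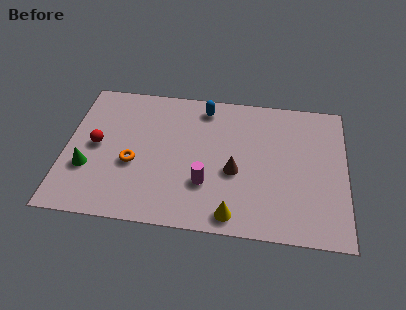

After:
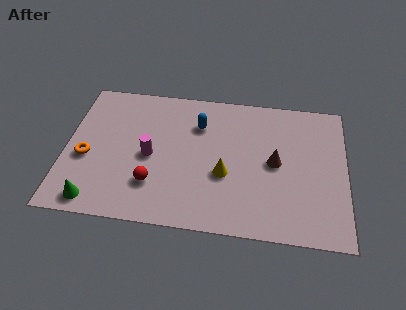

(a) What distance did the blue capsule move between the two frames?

1.0

The blue capsule was near (5.8, 6.6) before and (5.6, 5.6) after, so it travelled √(0.2² + 1.0²) ≈ 1.0 units.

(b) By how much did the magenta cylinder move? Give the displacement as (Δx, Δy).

(-2.4, 1.2)

From the two frames, the magenta cylinder sits at roughly (6.0, 2.4) before and (3.6, 3.6) after.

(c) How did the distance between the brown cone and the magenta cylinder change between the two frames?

+3.9

The distance was about 1.4 in the first image and 5.3 in the second, so they moved 3.9 units further apart.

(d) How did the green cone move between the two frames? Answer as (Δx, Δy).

(0.4, -1.7)

The green cone started near (1.0, 2.6) and ended near (1.4, 0.9).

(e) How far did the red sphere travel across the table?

3.1

The red sphere moved from about (1.3, 3.9) to (3.8, 2.1), a distance of √(2.5² + 1.8²) ≈ 3.1.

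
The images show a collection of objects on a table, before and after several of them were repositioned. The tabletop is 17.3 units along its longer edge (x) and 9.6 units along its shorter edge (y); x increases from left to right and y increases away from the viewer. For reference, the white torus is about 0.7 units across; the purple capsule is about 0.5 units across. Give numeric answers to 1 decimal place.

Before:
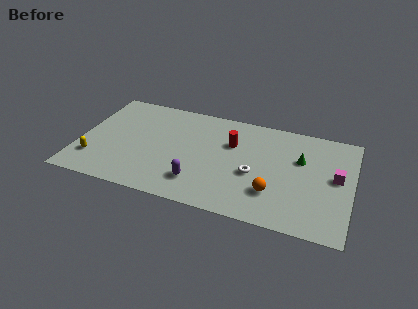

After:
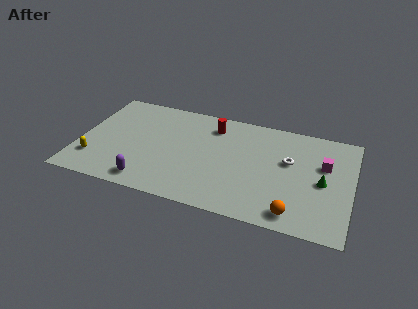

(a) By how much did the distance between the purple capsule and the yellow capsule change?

-2.9

They were about 6.7 units apart before and 3.8 after — 2.9 units closer together.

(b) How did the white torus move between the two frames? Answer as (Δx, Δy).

(2.1, 1.8)

The white torus was at about (11.2, 4.0) and moved to about (13.3, 5.8).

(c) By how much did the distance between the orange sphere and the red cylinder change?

+3.8

They were about 4.7 units apart before and 8.5 after — 3.8 units further apart.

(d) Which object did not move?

the yellow capsule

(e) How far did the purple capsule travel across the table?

3.2

The purple capsule moved from about (7.8, 2.2) to (4.7, 1.3), a distance of √(3.1² + 0.9²) ≈ 3.2.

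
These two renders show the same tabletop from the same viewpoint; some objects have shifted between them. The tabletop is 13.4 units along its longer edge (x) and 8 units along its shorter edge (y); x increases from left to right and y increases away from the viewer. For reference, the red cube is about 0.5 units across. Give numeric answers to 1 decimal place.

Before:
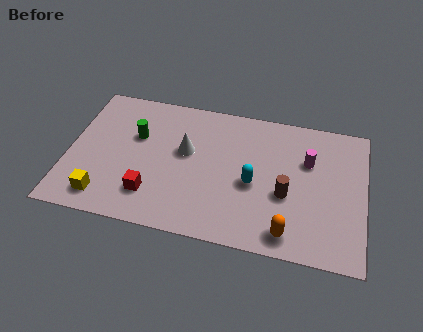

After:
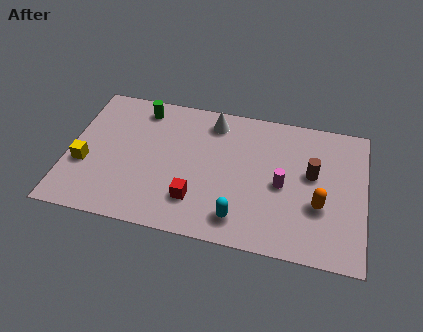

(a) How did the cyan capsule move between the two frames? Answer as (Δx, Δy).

(-0.5, -2.1)

The cyan capsule was at about (8.4, 3.5) and moved to about (7.9, 1.4).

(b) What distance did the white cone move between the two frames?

2.3

The white cone moved from about (5.3, 4.7) to (6.4, 6.7), a distance of √(1.1² + 2.0²) ≈ 2.3.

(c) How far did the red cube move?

2.0

The red cube was near (3.9, 1.9) before and (5.9, 2.0) after, so it travelled √(2.0² + 0.1²) ≈ 2.0 units.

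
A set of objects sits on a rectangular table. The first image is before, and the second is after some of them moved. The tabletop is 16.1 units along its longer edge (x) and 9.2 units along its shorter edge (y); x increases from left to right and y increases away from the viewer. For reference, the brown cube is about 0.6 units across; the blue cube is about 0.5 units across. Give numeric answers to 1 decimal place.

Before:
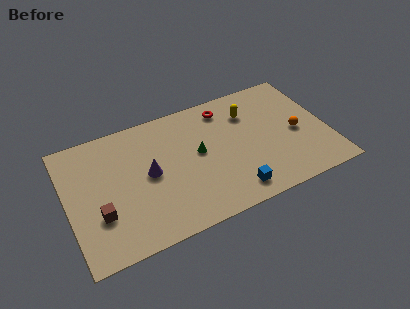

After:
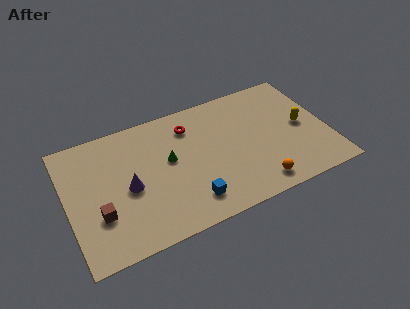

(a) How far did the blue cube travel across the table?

2.6

From (9.8, 1.4) to (7.2, 1.8), the blue cube covered √(2.6² + 0.4²) ≈ 2.6 units.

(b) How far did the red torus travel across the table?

2.4

The red torus was near (10.1, 7.7) before and (7.8, 7.2) after, so it travelled √(2.3² + 0.5²) ≈ 2.4 units.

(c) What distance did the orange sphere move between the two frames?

4.1

From (14.2, 4.2) to (11.3, 1.3), the orange sphere covered √(2.9² + 2.9²) ≈ 4.1 units.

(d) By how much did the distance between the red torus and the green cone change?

-0.9

They were about 3.4 units apart before and 2.5 after — 0.9 units closer together.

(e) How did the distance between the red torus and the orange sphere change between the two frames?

+1.5

Before: roughly 5.4 units apart; after: 6.9. That's 1.5 units further apart.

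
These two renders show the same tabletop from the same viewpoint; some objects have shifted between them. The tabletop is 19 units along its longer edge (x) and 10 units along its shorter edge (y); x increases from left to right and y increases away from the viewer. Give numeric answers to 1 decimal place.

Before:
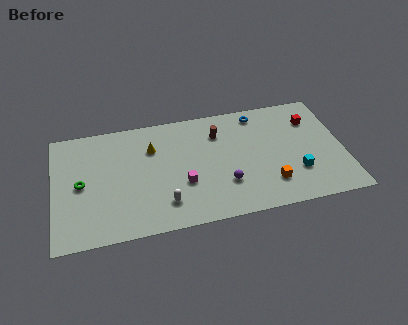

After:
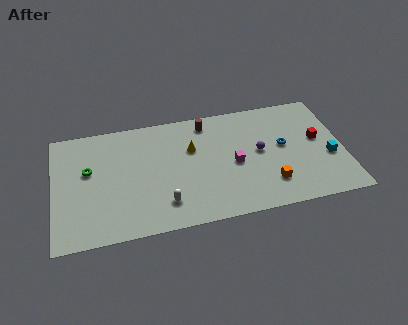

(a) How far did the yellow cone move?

2.7

From (6.5, 7.1) to (9.1, 6.5), the yellow cone covered √(2.6² + 0.6²) ≈ 2.7 units.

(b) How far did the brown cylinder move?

1.3

From (10.9, 7.5) to (10.2, 8.6), the brown cylinder covered √(0.7² + 1.1²) ≈ 1.3 units.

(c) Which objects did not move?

the white capsule and the orange cube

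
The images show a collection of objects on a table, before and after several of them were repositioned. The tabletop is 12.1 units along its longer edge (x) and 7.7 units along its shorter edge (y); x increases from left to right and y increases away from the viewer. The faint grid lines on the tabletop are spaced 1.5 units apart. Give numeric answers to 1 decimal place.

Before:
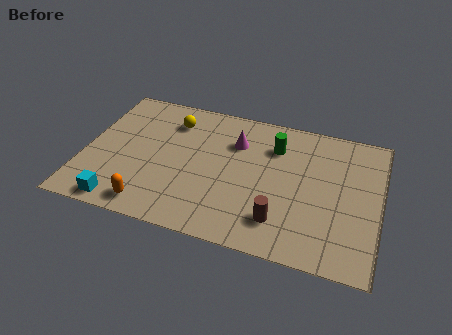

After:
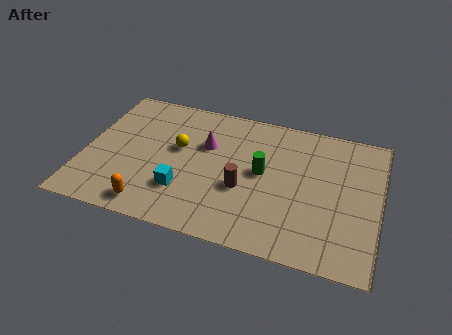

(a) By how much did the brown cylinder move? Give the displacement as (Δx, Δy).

(-1.6, 1.3)

The brown cylinder started near (8.2, 1.7) and ended near (6.6, 3.0).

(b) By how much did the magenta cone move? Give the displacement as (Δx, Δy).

(-1.2, -0.5)

From the two frames, the magenta cone sits at roughly (6.1, 5.5) before and (4.9, 5.0) after.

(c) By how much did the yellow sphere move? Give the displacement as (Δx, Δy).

(0.4, -1.5)

The yellow sphere was at about (3.4, 6.0) and moved to about (3.8, 4.5).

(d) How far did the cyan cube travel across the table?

2.8

The cyan cube was near (1.8, 0.8) before and (4.2, 2.2) after, so it travelled √(2.4² + 1.4²) ≈ 2.8 units.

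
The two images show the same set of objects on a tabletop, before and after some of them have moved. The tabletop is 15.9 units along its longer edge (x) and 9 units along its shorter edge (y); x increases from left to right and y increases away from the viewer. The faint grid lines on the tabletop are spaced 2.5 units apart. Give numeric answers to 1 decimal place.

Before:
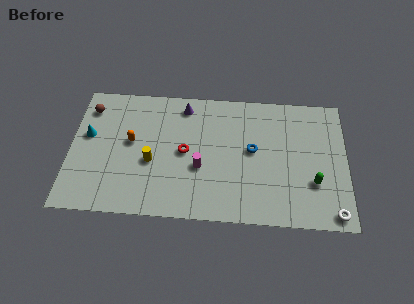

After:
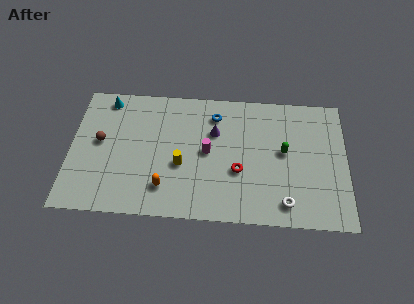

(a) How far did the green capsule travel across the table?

2.6

From (14.0, 2.9) to (12.3, 4.9), the green capsule covered √(1.7² + 2.0²) ≈ 2.6 units.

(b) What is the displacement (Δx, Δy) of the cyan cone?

(1.0, 2.6)

From the two frames, the cyan cone sits at roughly (1.0, 5.3) before and (2.0, 7.9) after.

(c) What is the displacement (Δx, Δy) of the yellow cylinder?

(1.7, -0.1)

From the two frames, the yellow cylinder sits at roughly (4.7, 3.7) before and (6.4, 3.6) after.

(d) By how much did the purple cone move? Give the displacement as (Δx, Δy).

(1.8, -1.7)

The purple cone was at about (6.5, 7.7) and moved to about (8.3, 6.0).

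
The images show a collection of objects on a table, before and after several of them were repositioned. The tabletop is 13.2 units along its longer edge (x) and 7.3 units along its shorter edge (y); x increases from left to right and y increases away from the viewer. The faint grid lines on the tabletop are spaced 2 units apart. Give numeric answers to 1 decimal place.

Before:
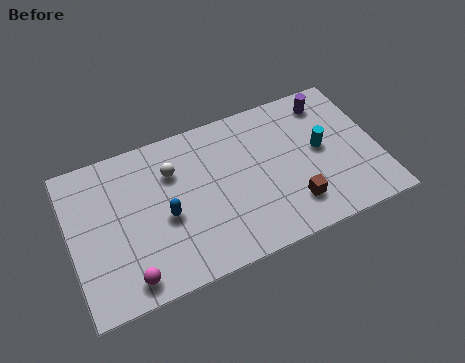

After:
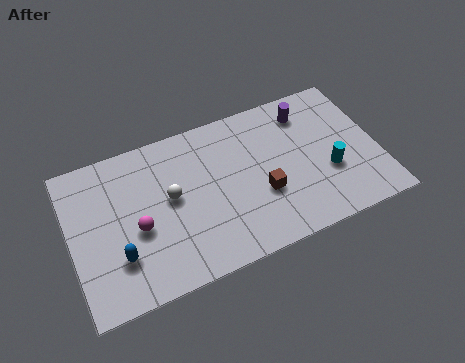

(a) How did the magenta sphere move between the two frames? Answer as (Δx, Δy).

(0.6, 2.1)

The magenta sphere started near (2.2, 1.0) and ended near (2.8, 3.1).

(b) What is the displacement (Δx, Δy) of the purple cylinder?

(-1.0, -0.2)

The purple cylinder was at about (11.4, 6.1) and moved to about (10.4, 5.9).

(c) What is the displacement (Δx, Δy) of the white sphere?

(-0.2, -1.2)

The white sphere started near (4.5, 5.2) and ended near (4.3, 4.0).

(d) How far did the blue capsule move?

2.4

From (4.0, 3.2) to (1.9, 2.1), the blue capsule covered √(2.1² + 1.1²) ≈ 2.4 units.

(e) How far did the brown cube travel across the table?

1.6

From (9.3, 1.7) to (8.1, 2.7), the brown cube covered √(1.2² + 1.0²) ≈ 1.6 units.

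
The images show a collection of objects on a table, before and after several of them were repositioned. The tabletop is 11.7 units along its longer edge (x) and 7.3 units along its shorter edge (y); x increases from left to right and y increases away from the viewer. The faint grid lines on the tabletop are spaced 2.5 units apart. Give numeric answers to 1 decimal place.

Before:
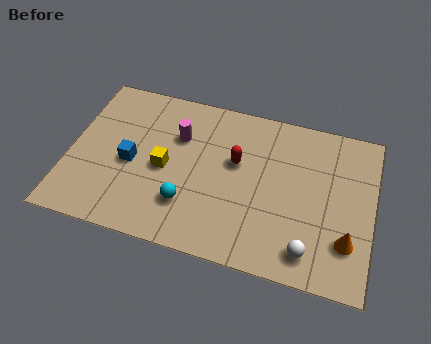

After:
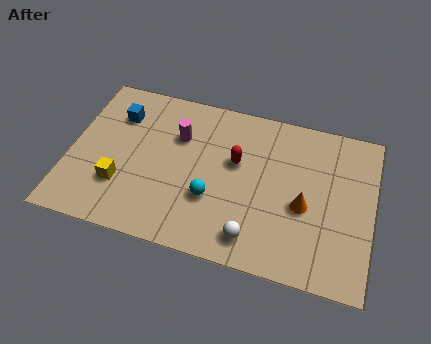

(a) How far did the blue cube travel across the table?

2.2

The blue cube was near (2.4, 3.3) before and (1.7, 5.4) after, so it travelled √(0.7² + 2.1²) ≈ 2.2 units.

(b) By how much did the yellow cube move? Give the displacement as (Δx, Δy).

(-1.6, -1.2)

The yellow cube started near (3.7, 3.4) and ended near (2.1, 2.2).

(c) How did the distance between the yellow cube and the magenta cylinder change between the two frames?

+1.8

They were about 1.6 units apart before and 3.4 after — 1.8 units further apart.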